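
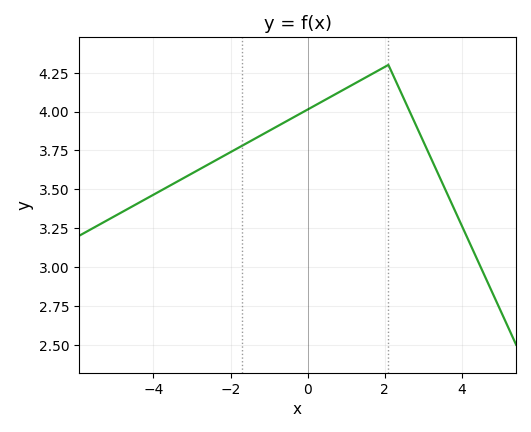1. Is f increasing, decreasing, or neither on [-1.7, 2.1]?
increasing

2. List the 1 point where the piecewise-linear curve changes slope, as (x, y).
(2.1, 4.3)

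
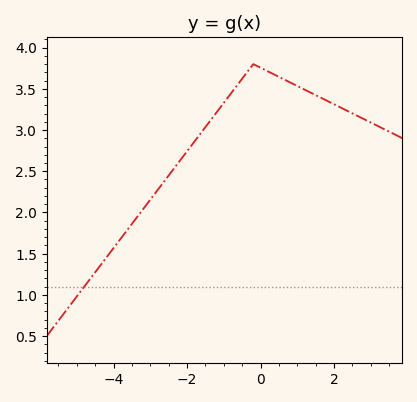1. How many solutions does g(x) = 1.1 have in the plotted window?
1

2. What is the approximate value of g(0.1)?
3.73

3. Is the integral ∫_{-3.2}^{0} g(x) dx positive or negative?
positive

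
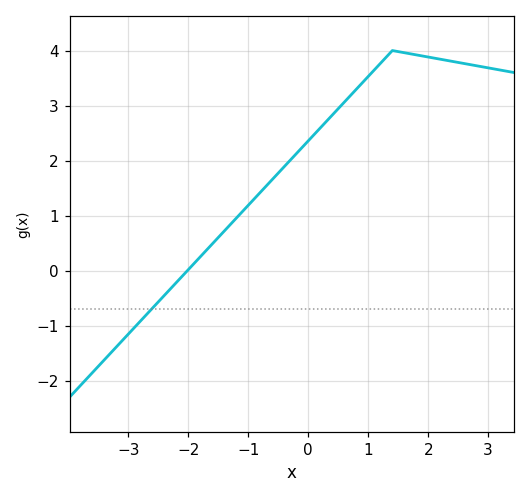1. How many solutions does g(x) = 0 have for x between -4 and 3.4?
1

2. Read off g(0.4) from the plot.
2.8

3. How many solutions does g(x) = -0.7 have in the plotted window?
1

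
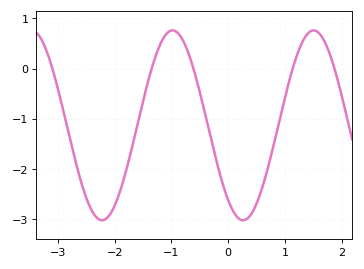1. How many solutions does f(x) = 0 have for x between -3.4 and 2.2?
5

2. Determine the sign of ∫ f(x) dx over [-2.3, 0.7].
negative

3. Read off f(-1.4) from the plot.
-0.2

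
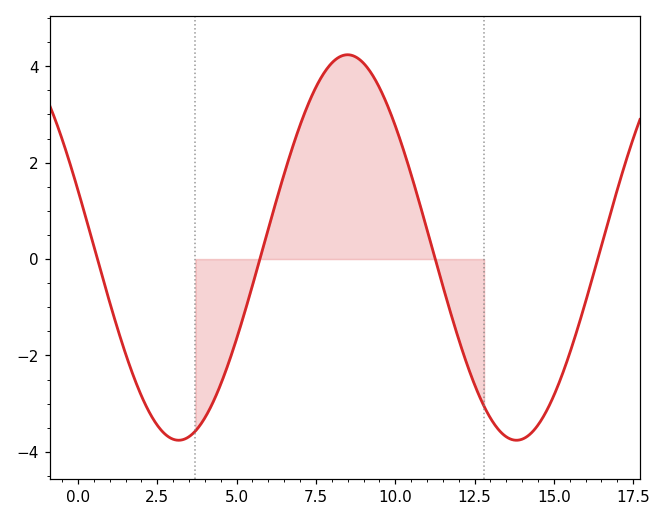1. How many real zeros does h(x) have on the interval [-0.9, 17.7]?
4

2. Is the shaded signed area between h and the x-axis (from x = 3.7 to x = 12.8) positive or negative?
positive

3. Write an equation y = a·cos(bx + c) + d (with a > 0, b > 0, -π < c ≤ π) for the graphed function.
y = 4cos(0.59x + 1.27) + 0.24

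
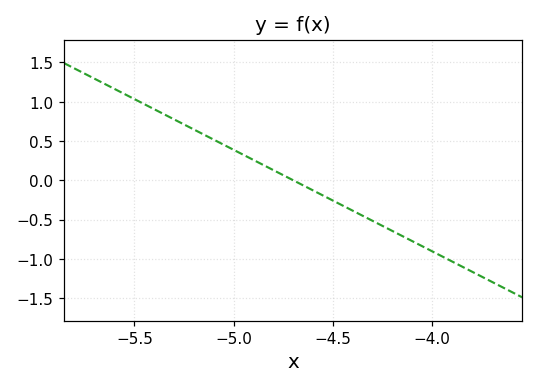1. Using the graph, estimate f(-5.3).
0.774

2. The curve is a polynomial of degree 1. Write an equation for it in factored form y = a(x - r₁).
y = -1.29(x + 4.7)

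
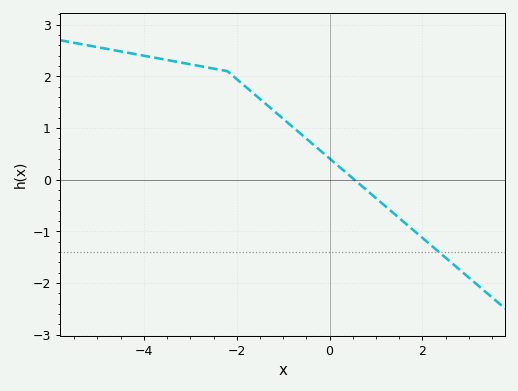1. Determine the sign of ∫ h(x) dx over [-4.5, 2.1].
positive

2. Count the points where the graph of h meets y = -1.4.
1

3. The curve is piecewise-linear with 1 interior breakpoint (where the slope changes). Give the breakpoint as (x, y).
(-2.2, 2.1)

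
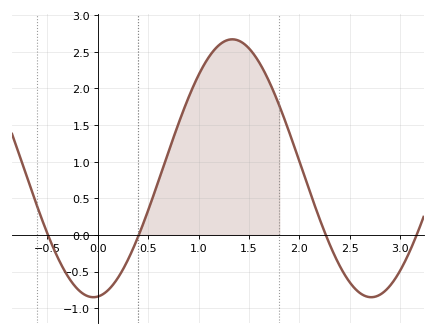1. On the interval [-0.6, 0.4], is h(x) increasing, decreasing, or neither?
neither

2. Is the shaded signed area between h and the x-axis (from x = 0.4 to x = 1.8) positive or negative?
positive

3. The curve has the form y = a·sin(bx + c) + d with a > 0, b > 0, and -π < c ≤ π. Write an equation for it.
y = 1.76sin(2.28x - 1.47) + 0.91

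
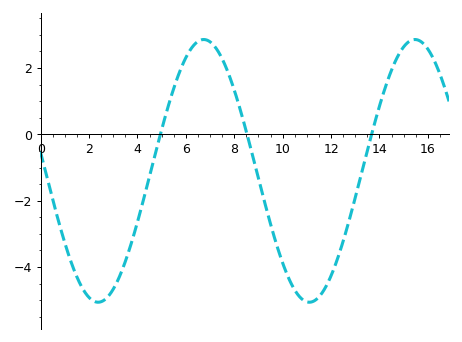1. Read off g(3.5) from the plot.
-3.83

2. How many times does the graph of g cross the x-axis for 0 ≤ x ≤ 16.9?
3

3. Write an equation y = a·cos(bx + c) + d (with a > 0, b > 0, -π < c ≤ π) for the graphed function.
y = 3.96cos(0.72x + 1.43) - 1.1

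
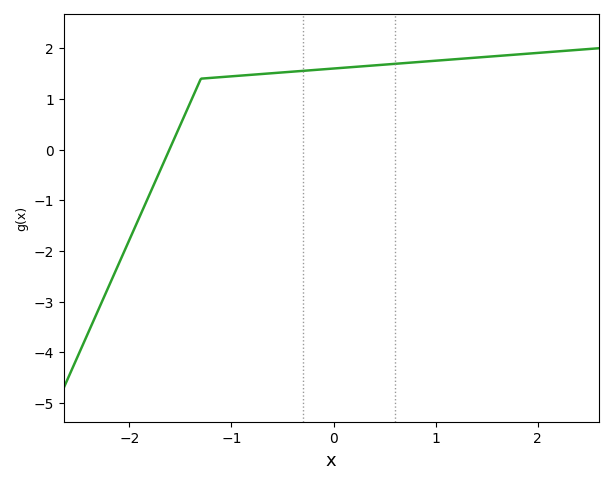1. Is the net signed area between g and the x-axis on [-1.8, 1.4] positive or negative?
positive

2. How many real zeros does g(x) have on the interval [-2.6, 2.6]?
1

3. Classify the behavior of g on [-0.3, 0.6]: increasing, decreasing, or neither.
increasing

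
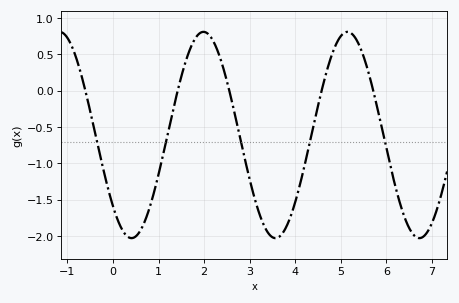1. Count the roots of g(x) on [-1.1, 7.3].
5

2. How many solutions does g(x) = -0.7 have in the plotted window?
5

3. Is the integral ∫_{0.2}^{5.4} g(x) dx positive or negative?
negative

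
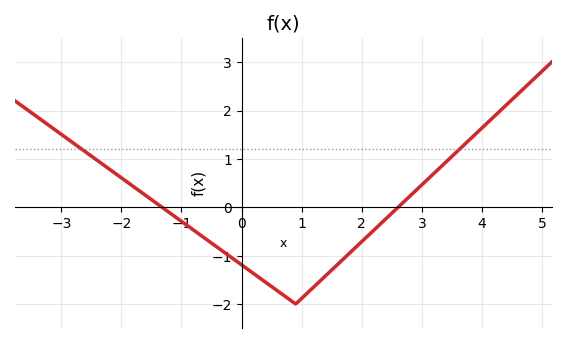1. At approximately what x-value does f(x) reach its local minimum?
0.899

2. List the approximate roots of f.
-1.32, 2.6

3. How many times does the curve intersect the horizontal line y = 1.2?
2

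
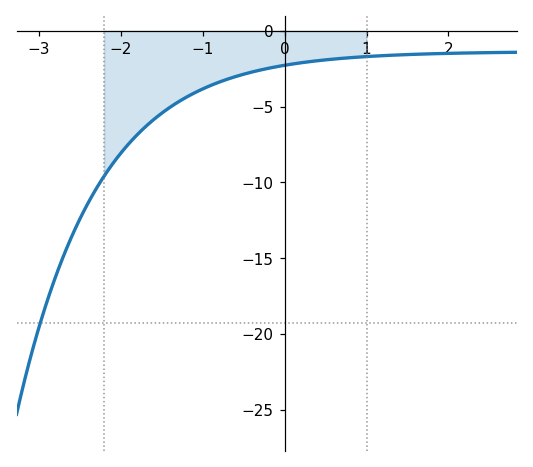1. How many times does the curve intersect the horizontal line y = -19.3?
1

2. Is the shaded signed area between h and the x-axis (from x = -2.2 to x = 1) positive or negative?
negative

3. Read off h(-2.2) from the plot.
-9.5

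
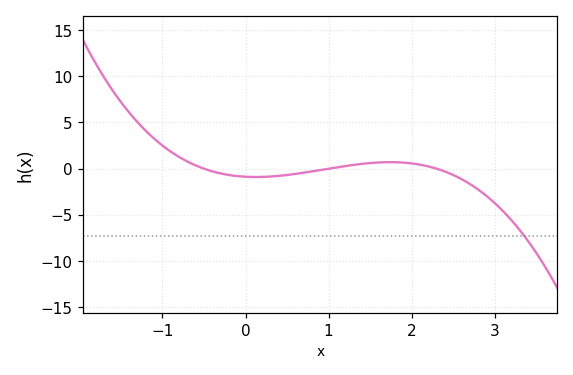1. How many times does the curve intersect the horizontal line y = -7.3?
1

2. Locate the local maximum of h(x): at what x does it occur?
1.74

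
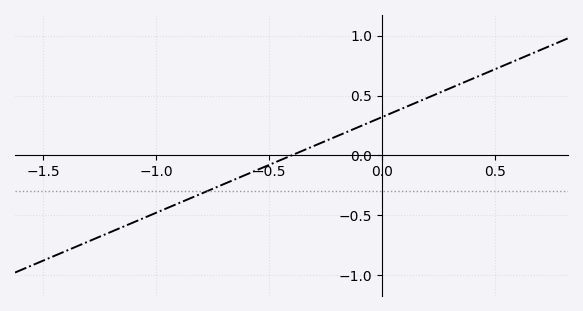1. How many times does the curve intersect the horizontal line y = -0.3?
1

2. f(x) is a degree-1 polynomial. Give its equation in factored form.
y = 0.8(x + 0.4)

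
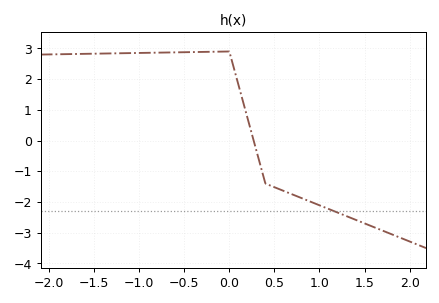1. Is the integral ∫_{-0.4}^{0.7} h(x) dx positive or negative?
positive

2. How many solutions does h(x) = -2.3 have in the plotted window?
1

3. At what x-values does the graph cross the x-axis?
0.27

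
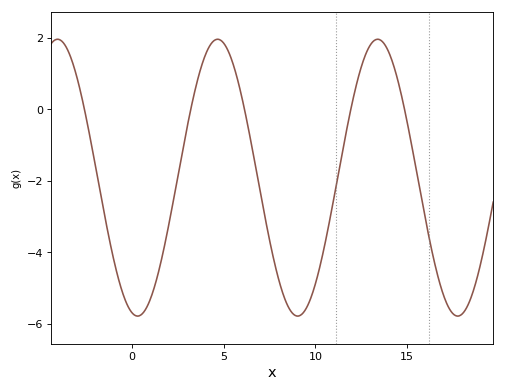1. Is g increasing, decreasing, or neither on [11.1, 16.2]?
neither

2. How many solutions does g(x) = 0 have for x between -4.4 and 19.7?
5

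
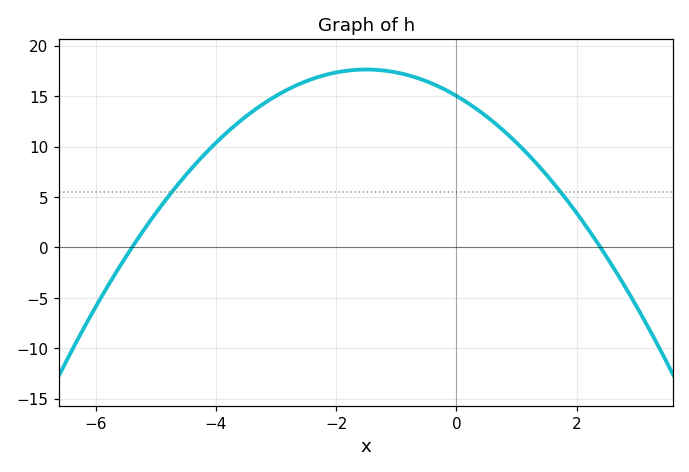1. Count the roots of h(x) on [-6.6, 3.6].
2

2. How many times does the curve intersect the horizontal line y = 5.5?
2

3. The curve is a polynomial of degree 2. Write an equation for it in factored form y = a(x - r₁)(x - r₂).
y = -1.16(x + 5.4)(x - 2.4)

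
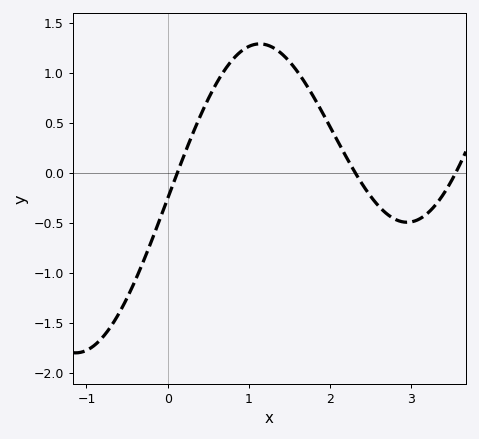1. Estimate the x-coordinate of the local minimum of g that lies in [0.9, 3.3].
2.9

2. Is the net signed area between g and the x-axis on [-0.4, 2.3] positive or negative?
positive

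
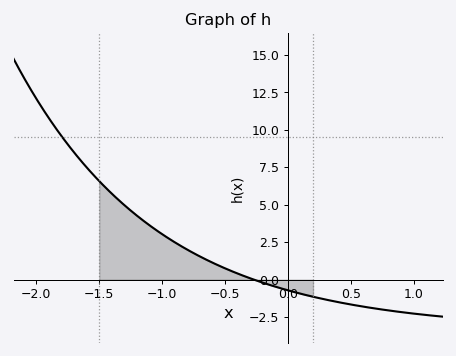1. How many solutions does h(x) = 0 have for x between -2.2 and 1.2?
1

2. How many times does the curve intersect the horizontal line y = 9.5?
1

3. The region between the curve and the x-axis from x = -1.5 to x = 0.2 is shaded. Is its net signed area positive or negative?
positive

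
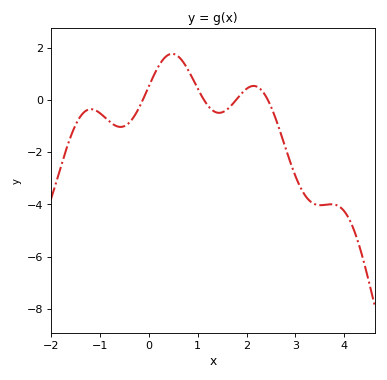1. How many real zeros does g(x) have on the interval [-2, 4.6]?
4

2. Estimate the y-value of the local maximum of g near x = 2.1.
0.542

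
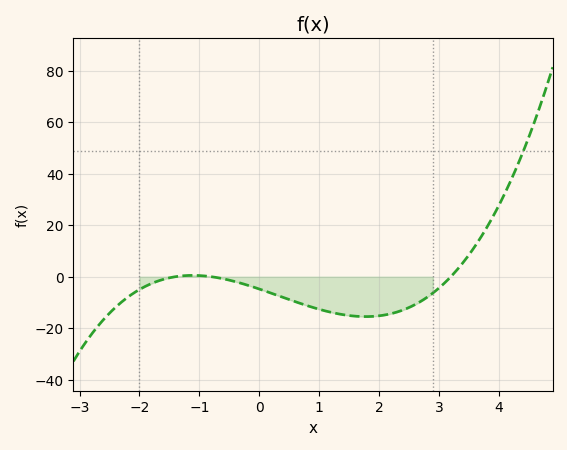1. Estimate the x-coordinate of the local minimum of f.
1.8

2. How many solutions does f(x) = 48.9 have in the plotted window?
1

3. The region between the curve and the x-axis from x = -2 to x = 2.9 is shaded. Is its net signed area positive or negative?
negative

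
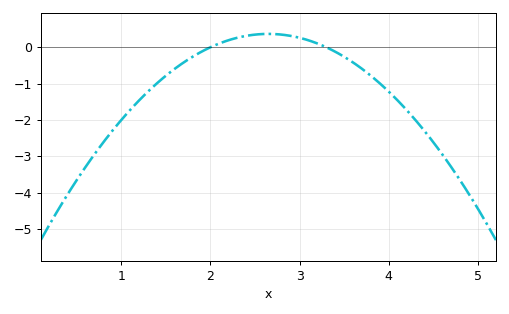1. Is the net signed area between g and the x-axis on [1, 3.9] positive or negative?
negative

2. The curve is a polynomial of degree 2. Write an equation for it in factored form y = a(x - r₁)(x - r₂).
y = -0.87(x - 2)(x - 3.3)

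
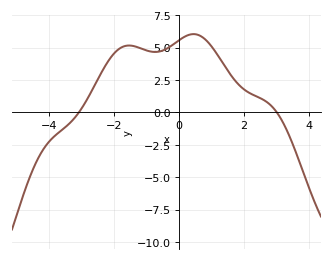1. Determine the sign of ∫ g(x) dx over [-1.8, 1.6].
positive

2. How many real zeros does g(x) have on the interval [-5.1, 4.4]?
2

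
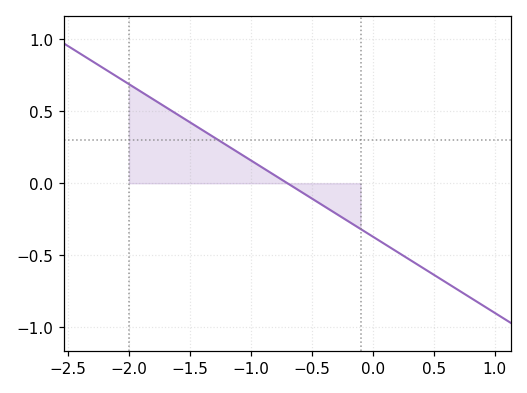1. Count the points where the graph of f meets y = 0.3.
1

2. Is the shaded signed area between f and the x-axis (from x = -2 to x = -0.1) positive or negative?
positive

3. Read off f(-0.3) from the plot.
-0.212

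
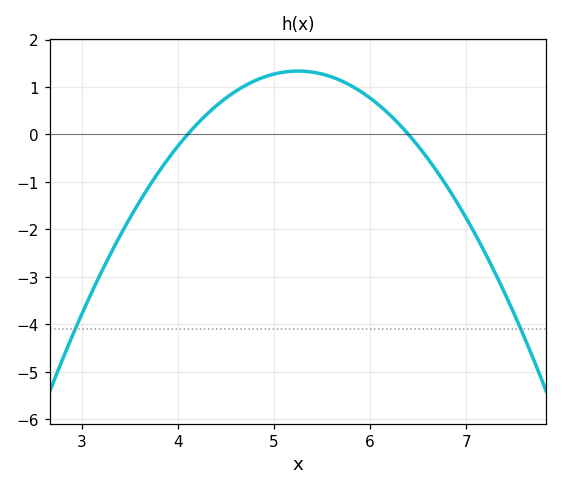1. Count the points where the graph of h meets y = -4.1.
2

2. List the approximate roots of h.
4.1, 6.4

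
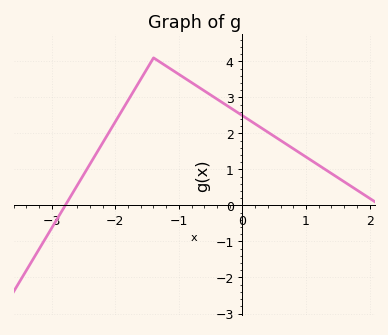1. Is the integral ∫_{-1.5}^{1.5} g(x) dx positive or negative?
positive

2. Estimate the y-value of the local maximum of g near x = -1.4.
4.1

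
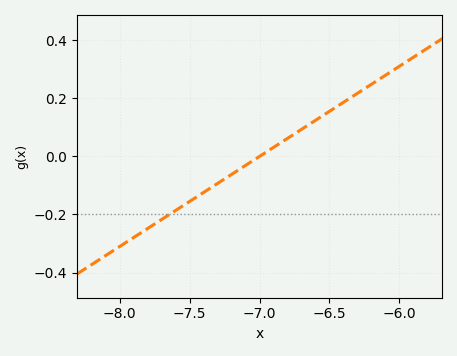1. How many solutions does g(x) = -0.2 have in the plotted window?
1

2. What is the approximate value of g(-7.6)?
-0.186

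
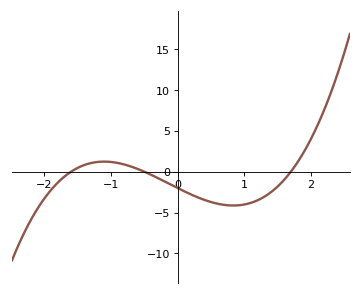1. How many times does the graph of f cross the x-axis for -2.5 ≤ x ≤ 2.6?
3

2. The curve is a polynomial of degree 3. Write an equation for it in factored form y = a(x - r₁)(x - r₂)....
y = 1.47(x + 1.6)(x + 0.5)(x - 1.7)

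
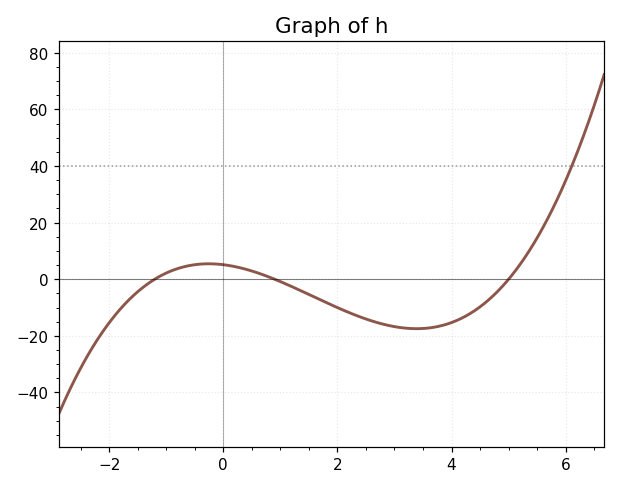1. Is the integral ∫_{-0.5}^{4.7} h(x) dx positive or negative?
negative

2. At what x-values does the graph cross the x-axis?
-1.2, 1, 5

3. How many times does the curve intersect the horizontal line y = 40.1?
1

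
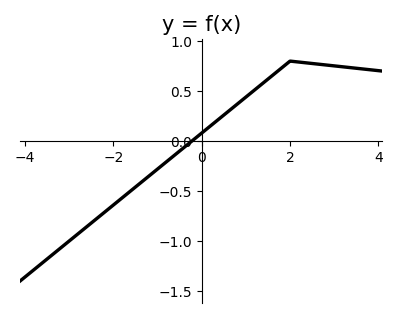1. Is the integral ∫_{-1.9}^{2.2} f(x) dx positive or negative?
positive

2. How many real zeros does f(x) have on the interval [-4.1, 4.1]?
1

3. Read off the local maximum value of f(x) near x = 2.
0.8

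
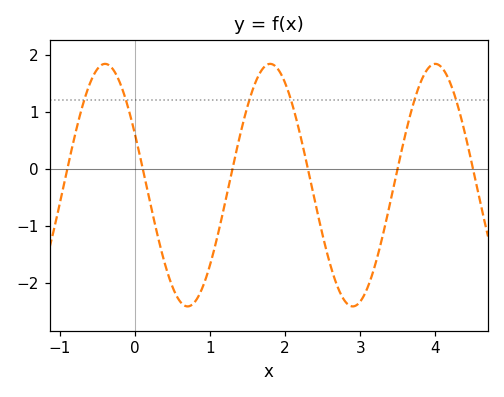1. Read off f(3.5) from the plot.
0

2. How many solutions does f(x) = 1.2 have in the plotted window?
6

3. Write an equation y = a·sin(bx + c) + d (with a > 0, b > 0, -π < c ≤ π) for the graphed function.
y = 2.13sin(2.9x + 2.7) - 0.29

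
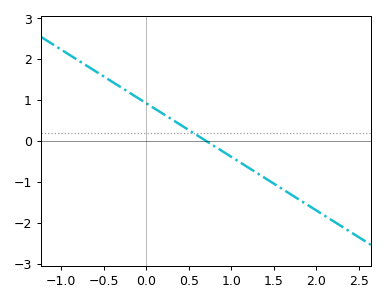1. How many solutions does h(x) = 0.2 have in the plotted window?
1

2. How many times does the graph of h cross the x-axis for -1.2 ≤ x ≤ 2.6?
1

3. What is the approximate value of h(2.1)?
-1.8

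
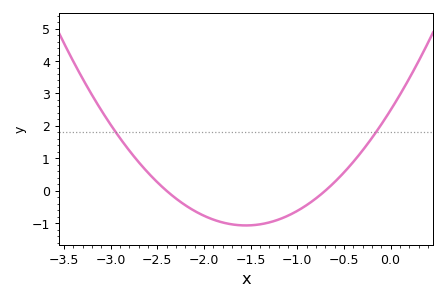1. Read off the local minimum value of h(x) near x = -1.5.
-1.07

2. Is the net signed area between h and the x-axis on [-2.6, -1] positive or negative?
negative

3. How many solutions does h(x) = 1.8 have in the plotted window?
2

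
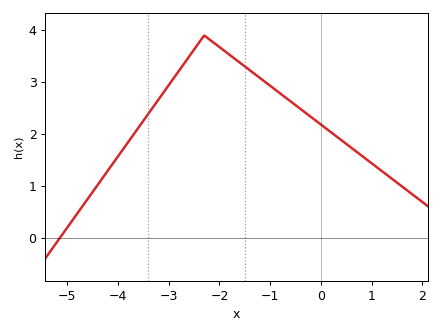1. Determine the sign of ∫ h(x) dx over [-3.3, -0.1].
positive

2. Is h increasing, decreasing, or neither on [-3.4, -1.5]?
neither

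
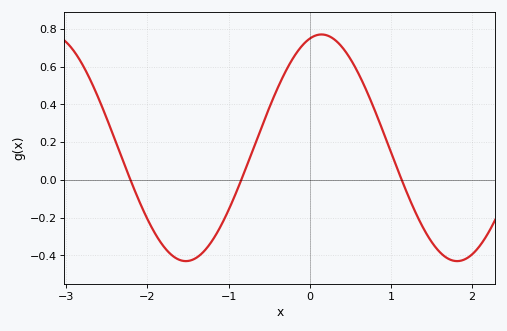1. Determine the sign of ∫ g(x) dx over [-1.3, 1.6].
positive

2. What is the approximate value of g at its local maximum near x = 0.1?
0.77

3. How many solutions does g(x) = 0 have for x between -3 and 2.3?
3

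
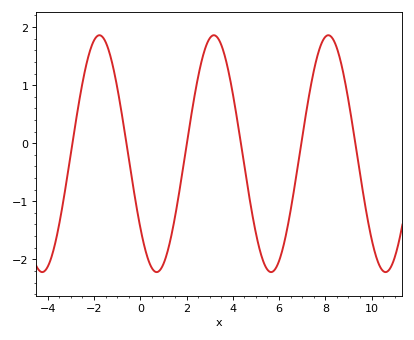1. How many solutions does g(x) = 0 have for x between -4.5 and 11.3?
6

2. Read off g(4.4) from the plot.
-0.13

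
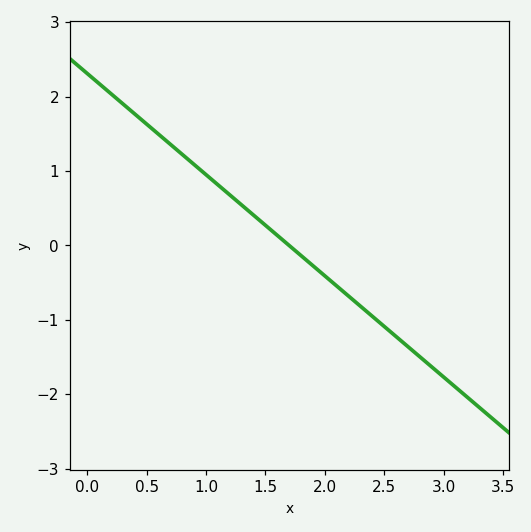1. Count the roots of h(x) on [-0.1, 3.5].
1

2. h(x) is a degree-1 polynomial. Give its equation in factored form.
y = -1.36(x - 1.7)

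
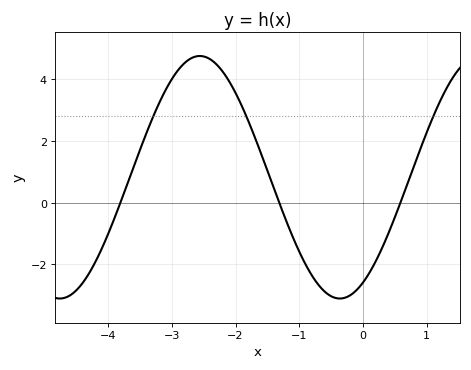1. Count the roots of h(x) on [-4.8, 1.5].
3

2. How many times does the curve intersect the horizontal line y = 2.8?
3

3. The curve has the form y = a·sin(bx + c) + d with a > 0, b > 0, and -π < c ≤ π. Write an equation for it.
y = 3.92sin(1.4x - 1) + 0.82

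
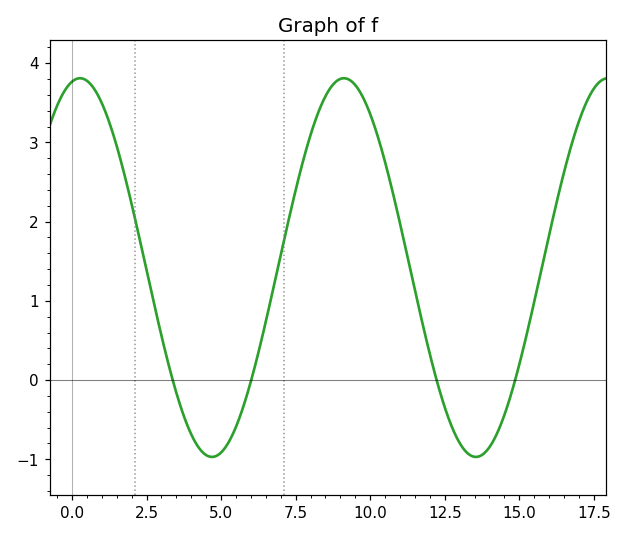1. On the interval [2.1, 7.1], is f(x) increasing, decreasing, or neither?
neither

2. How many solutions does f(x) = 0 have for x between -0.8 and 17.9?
4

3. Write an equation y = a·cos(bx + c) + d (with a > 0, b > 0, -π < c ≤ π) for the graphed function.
y = 2.39cos(0.71x - 0.19) + 1.42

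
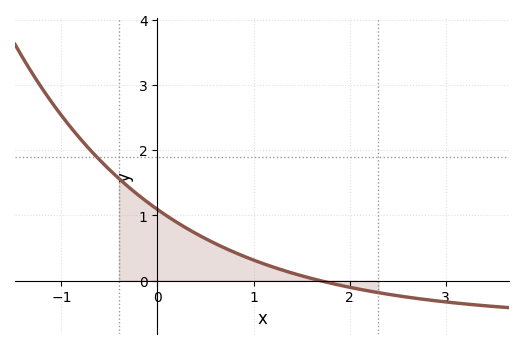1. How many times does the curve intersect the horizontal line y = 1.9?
1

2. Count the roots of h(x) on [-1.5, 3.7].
1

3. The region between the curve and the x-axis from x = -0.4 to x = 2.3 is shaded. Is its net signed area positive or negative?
positive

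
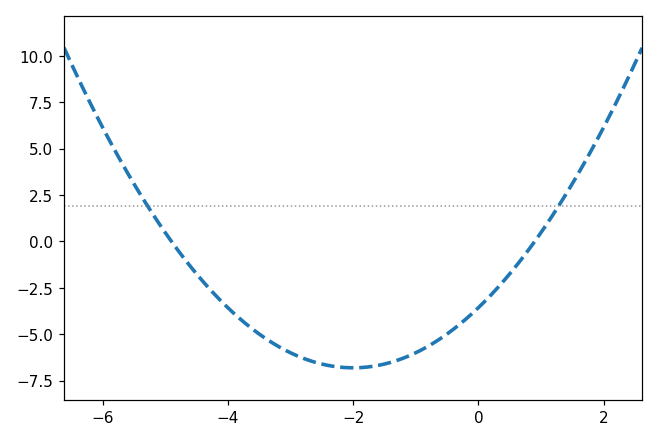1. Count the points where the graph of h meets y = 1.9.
2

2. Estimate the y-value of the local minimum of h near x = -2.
-6.8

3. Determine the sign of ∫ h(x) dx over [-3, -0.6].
negative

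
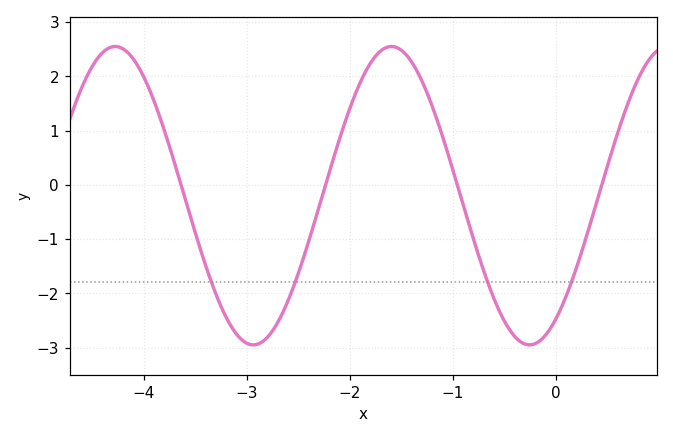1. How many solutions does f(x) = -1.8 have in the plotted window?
4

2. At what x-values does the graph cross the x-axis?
-3.6, -2.2, -1, 0.4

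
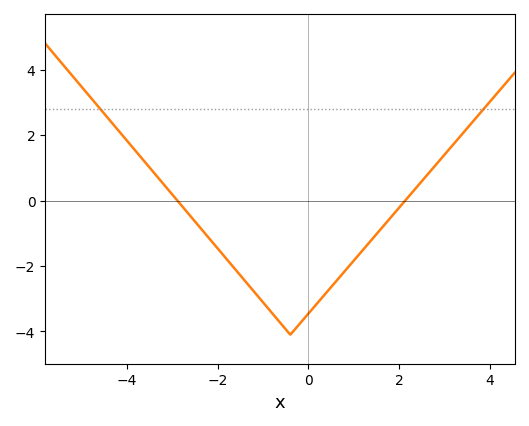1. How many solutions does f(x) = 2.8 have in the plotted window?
2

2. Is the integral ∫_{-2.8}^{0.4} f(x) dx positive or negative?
negative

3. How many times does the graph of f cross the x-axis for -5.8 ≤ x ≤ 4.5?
2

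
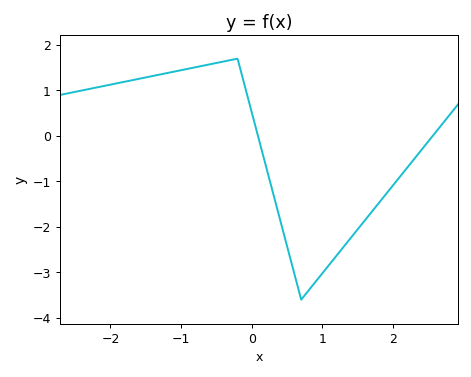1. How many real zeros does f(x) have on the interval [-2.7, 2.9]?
2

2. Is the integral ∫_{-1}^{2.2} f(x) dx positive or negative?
negative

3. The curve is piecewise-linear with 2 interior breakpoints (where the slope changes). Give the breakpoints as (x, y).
(-0.2, 1.7); (0.7, -3.6)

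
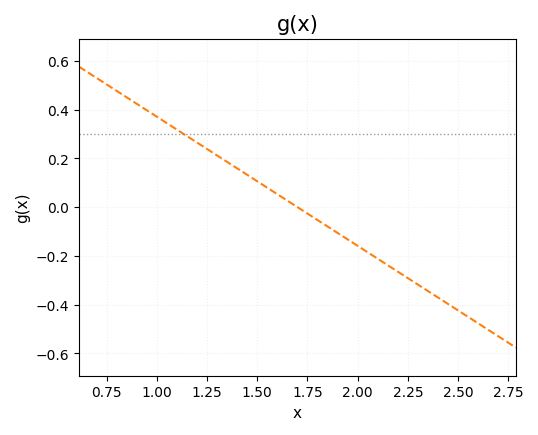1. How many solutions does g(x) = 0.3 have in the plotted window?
1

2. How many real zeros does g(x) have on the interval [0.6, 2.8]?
1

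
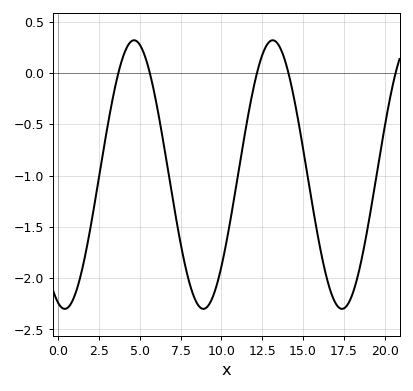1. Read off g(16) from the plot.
-1.67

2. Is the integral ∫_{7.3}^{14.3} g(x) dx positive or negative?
negative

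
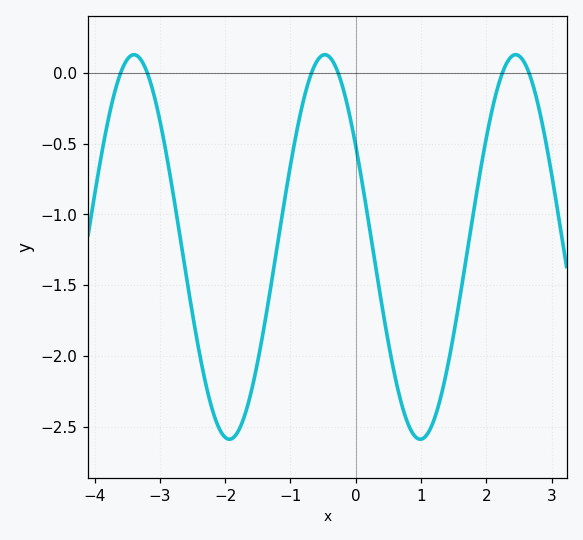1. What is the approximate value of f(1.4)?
-2.1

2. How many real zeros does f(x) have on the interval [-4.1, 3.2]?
6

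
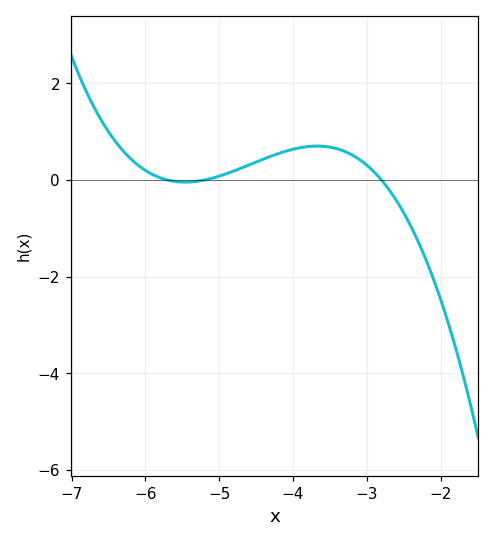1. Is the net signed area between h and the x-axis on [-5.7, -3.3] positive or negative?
positive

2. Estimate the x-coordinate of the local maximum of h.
-3.67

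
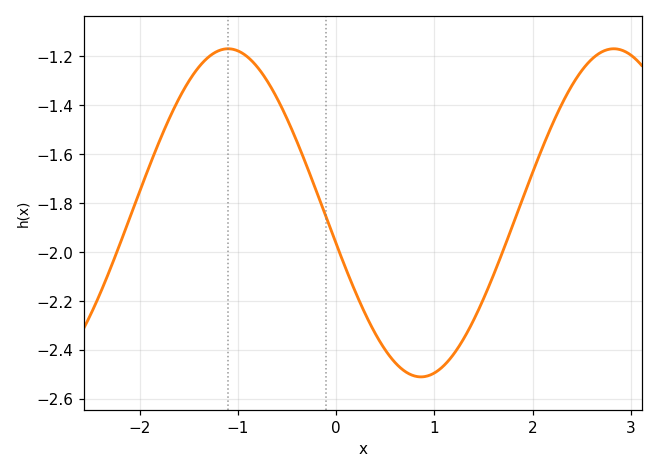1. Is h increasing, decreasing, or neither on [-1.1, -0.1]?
decreasing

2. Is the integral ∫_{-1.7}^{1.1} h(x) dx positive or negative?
negative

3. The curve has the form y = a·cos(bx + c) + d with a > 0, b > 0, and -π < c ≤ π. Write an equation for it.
y = 0.67cos(1.6x + 1.8) - 1.84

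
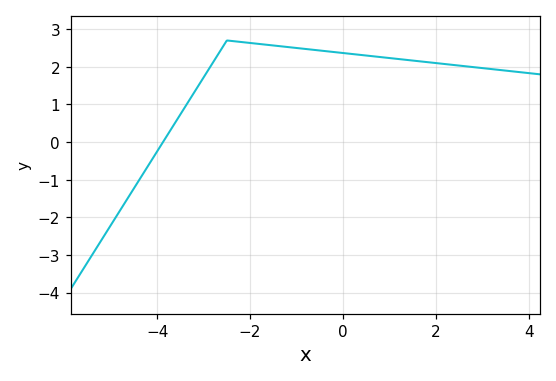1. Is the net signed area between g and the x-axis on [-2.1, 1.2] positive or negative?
positive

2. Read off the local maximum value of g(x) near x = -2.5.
2.7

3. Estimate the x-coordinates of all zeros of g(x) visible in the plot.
-3.8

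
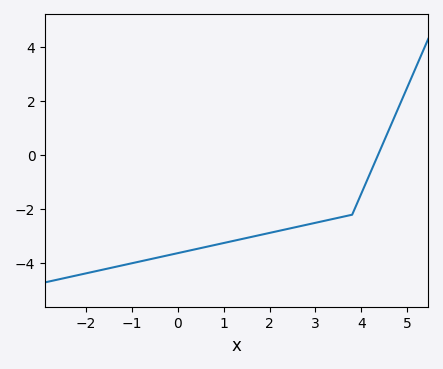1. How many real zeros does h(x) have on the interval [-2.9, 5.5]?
1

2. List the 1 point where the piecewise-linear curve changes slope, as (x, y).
(3.8, -2.2)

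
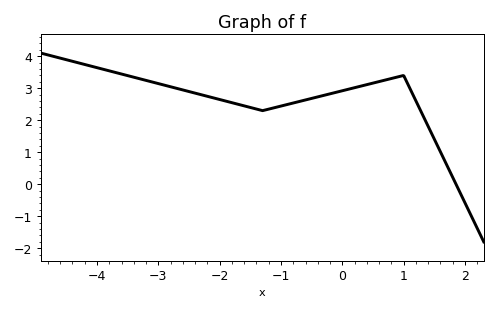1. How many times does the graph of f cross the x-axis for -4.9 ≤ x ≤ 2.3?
1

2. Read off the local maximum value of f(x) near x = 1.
3.4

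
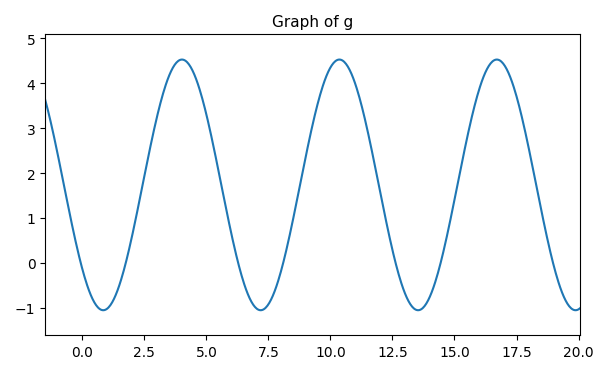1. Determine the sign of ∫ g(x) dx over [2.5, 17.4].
positive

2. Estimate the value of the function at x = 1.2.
-0.9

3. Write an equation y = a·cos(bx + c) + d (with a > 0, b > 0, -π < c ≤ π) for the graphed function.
y = 2.79cos(0.99x + 2.3) + 1.74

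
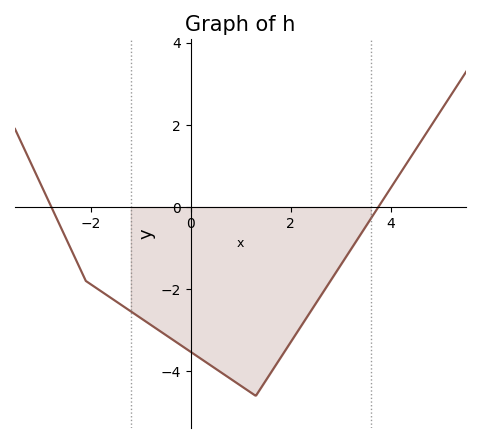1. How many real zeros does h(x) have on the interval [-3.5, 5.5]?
2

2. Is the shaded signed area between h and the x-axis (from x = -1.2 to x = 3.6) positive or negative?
negative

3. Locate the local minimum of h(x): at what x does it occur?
1.3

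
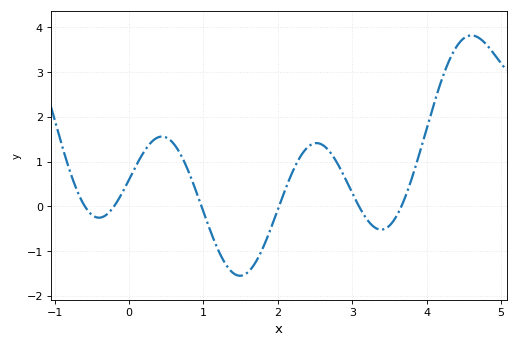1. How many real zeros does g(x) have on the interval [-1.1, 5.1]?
6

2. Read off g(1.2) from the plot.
-0.985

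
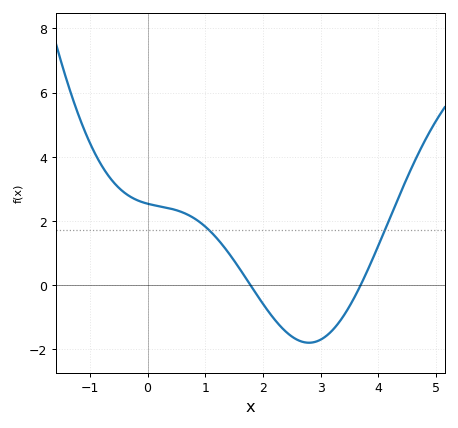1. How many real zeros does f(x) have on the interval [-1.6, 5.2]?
2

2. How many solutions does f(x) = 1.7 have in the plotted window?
2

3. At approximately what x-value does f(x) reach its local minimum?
2.8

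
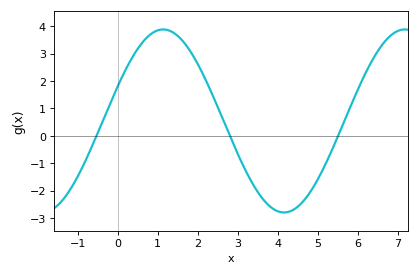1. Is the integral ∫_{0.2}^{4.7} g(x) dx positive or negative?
positive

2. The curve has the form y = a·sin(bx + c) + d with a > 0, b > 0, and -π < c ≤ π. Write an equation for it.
y = 3.34sin(1.04x + 0.392) + 0.54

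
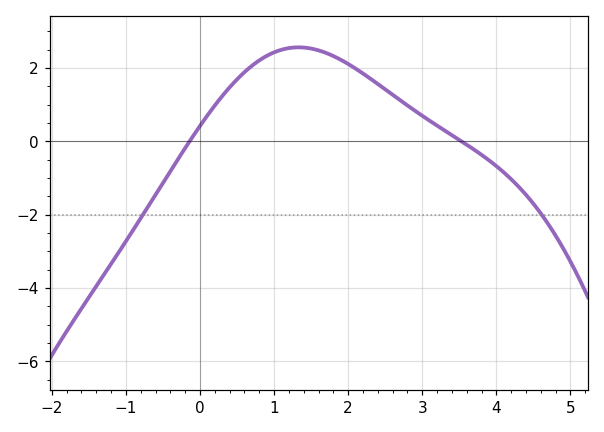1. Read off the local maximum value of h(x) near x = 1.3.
2.6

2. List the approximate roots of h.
-0.1, 3.5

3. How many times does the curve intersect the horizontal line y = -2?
2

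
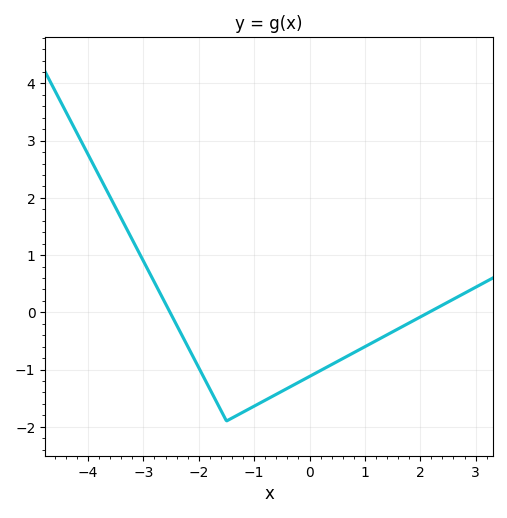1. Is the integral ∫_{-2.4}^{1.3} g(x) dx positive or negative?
negative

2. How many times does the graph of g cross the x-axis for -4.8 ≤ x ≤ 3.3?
2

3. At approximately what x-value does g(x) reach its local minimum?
-1.4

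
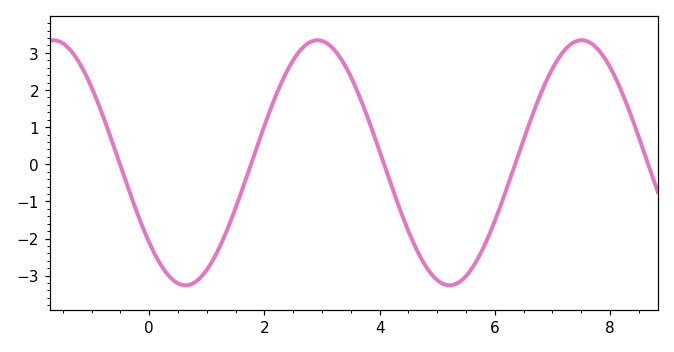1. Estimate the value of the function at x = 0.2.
-2.7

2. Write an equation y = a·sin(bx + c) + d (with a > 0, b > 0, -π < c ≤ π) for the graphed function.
y = 3.3sin(1.4x - 2.4) + 0.04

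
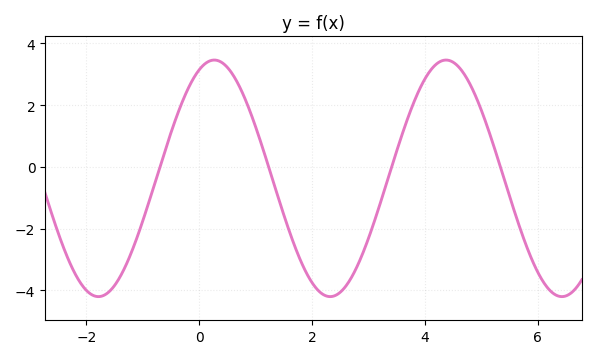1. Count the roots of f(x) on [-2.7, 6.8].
4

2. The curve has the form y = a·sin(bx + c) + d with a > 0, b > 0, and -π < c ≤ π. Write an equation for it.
y = 3.83sin(1.5x + 1.2) - 0.37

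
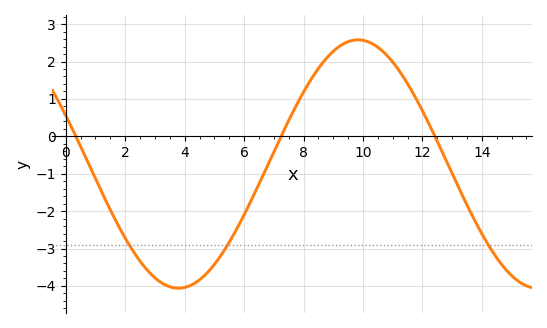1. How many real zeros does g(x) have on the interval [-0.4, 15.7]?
3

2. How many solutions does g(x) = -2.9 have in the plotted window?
3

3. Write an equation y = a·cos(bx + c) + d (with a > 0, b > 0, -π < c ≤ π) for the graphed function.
y = 3.32cos(0.52x + 1.17) - 0.74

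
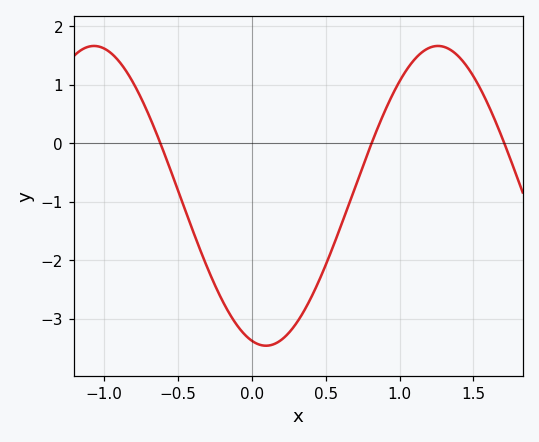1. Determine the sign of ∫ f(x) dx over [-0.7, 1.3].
negative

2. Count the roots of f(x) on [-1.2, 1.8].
3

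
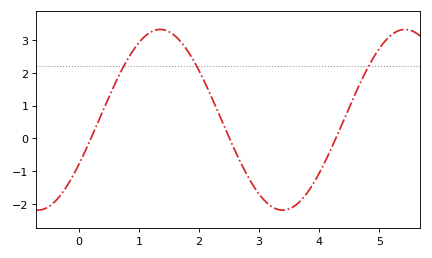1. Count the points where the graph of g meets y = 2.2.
3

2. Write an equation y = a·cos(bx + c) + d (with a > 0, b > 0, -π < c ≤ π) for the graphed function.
y = 2.76cos(1.54x - 2.08) + 0.57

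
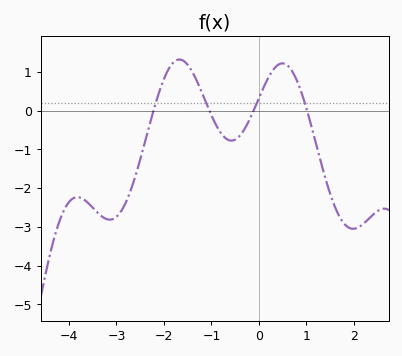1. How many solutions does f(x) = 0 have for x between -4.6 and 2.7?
4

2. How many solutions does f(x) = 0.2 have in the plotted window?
4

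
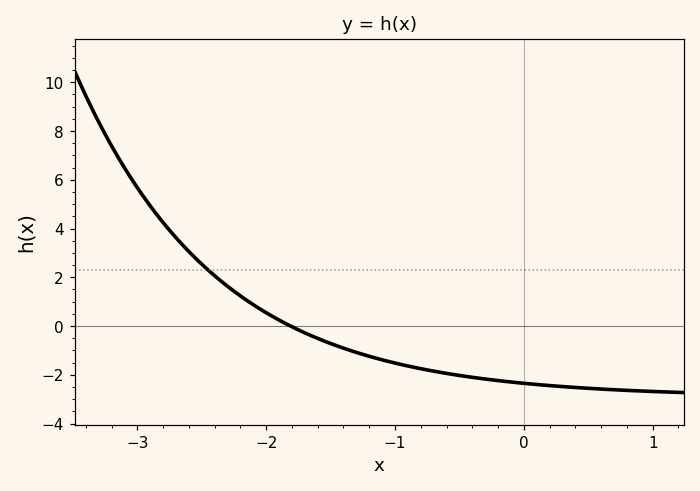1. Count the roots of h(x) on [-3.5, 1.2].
1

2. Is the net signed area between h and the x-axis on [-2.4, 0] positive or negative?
negative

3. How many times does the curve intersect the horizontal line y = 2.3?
1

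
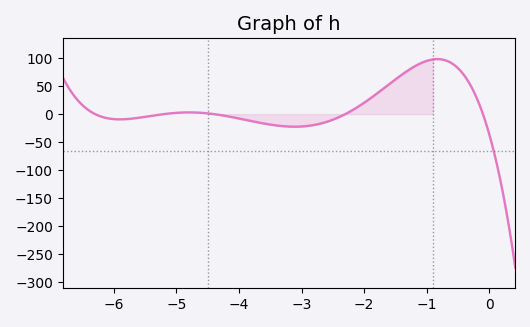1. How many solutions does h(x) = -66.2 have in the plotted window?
1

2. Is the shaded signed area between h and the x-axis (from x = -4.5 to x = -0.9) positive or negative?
positive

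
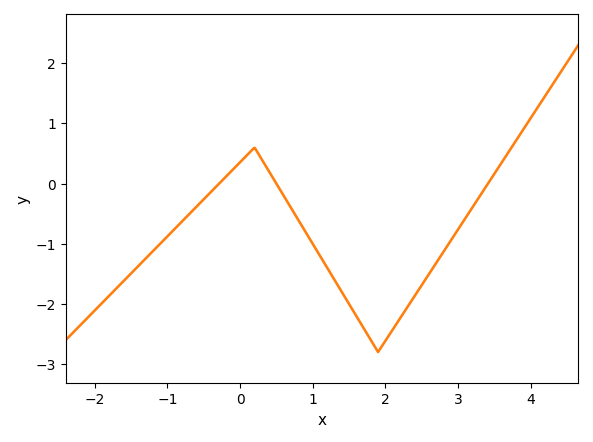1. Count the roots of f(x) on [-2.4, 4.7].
3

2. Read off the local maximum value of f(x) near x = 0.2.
0.598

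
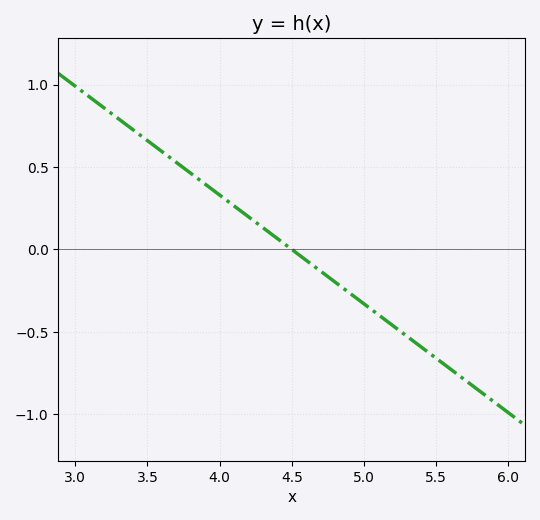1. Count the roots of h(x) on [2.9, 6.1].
1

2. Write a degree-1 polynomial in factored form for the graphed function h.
y = -0.66(x - 4.5)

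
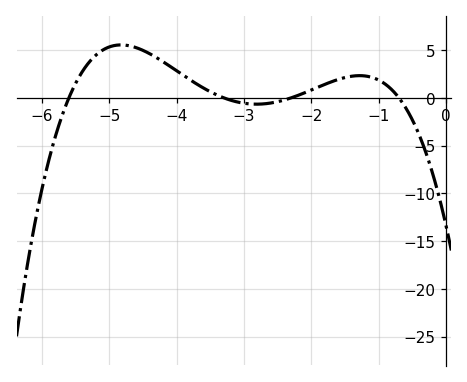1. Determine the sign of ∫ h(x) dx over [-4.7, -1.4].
positive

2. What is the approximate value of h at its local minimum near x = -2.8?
-0.662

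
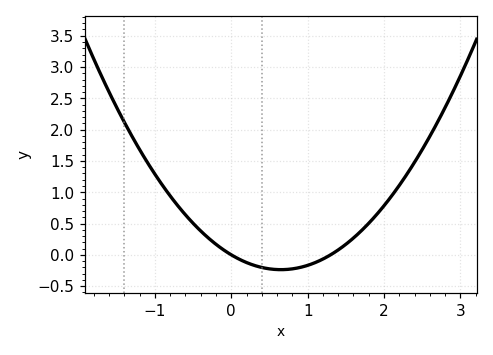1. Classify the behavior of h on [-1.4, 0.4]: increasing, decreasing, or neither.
decreasing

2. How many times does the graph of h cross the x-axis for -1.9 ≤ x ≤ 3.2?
2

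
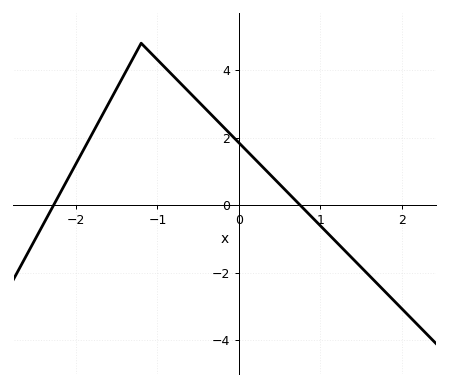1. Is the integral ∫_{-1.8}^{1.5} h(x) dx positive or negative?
positive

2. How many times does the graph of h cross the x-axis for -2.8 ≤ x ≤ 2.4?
2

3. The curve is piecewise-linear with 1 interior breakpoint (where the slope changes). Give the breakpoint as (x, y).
(-1.2, 4.8)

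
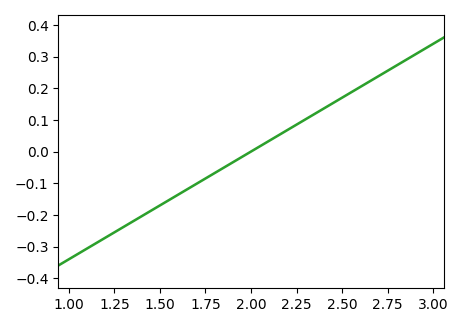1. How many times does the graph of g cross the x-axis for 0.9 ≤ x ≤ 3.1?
1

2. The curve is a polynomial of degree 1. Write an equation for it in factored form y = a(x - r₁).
y = 0.34(x - 2)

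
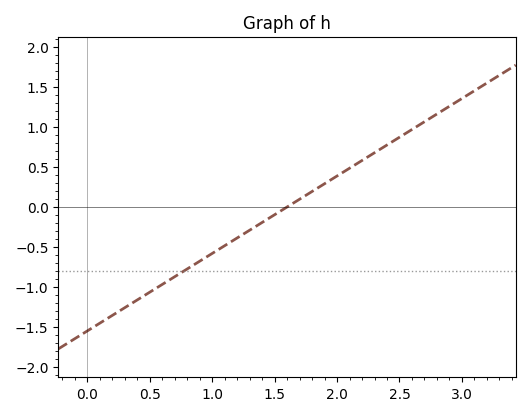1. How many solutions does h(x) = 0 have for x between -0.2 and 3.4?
1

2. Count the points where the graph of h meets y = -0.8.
1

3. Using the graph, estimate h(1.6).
0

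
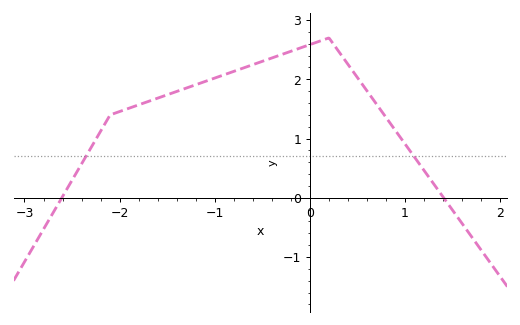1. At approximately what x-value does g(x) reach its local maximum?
0.199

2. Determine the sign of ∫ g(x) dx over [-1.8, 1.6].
positive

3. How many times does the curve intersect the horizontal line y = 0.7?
2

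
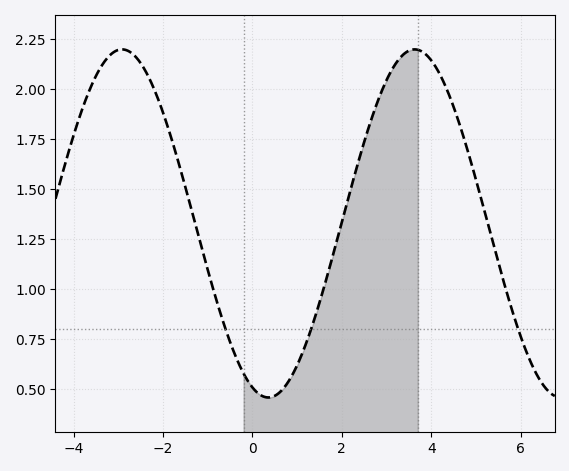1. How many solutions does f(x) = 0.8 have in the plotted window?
3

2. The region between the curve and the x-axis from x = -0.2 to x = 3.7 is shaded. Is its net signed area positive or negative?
positive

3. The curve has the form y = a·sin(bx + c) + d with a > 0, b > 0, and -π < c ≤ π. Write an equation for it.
y = 0.87sin(0.96x - 1.91) + 1.33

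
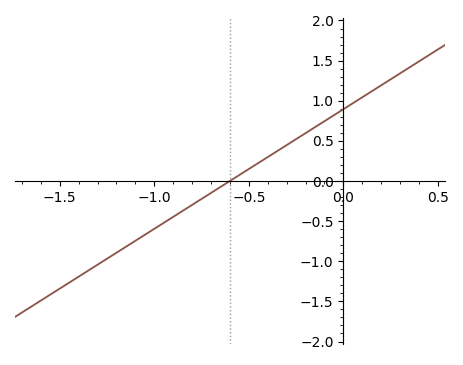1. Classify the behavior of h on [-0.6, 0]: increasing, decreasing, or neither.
increasing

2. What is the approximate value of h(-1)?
-0.596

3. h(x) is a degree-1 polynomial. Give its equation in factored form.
y = 1.49(x + 0.6)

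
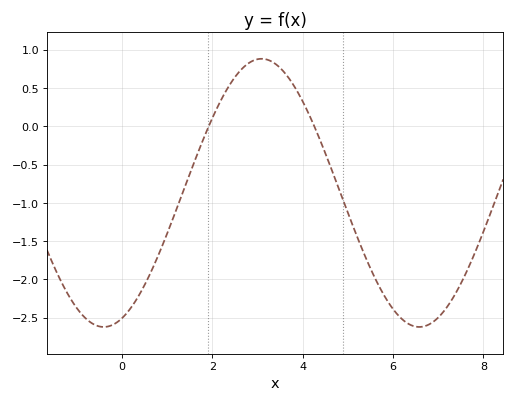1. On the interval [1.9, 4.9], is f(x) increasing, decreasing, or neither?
neither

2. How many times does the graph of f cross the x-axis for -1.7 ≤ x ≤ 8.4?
2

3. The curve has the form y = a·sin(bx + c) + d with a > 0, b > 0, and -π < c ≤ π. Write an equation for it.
y = 1.75sin(0.9x - 1.2) - 0.87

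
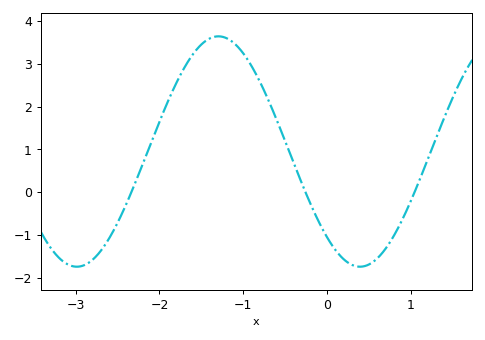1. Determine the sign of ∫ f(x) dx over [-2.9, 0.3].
positive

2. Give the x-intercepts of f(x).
-2.3, -0.3, 1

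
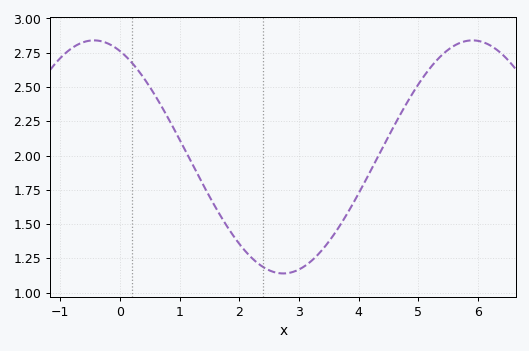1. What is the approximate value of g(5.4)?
2.74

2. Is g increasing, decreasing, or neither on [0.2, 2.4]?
decreasing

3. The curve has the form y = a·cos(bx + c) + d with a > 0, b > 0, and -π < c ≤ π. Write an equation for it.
y = 0.85cos(0.99x + 0.43) + 1.99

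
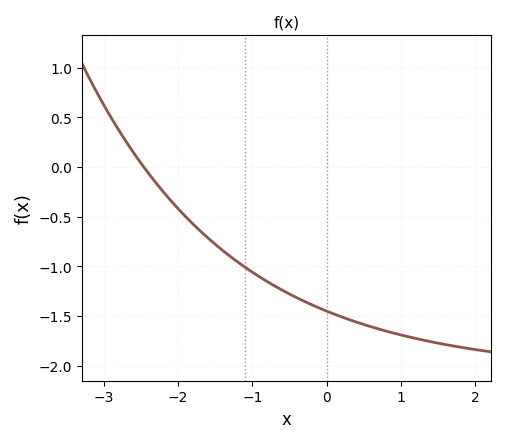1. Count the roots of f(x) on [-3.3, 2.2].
1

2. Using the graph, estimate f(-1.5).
-0.777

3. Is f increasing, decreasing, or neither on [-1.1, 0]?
decreasing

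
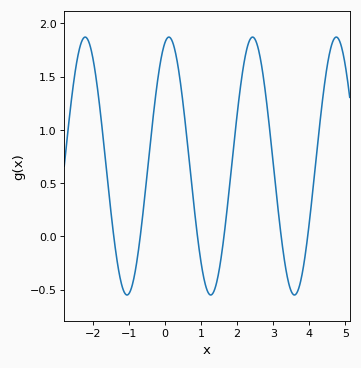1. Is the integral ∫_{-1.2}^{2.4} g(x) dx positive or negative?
positive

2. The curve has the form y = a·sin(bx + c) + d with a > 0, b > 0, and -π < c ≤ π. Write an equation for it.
y = 1.21sin(2.7x + 1.3) + 0.66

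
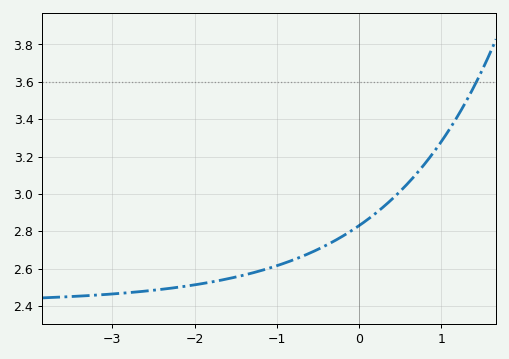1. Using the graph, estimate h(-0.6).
2.68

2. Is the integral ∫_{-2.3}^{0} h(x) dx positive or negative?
positive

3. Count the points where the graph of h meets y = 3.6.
1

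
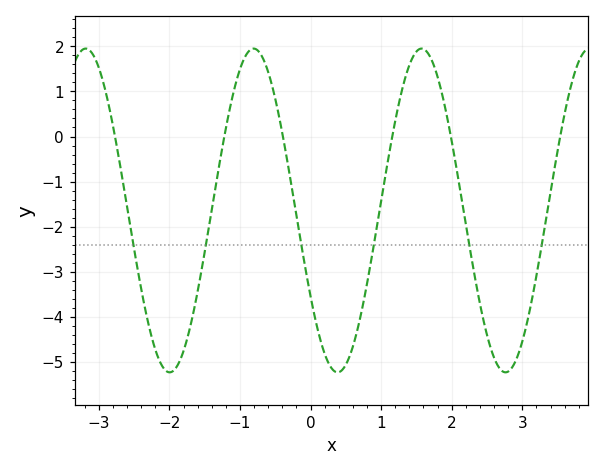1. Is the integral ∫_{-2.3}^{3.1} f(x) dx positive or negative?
negative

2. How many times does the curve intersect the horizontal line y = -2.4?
6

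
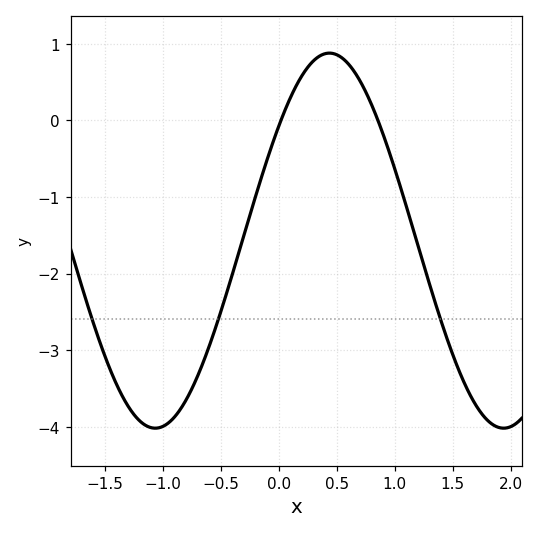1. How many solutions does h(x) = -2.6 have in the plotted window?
3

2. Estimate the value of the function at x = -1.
-4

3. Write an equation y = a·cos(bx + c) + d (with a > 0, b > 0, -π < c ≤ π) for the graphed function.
y = 2.45cos(2.09x - 0.91) - 1.57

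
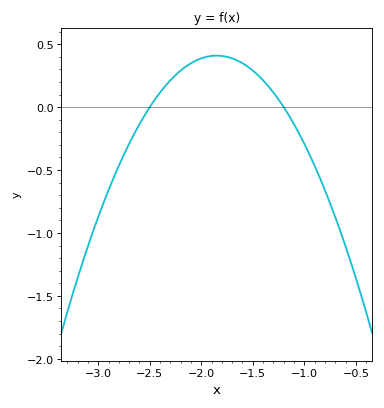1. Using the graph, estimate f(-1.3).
0.1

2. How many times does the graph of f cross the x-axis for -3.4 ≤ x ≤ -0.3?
2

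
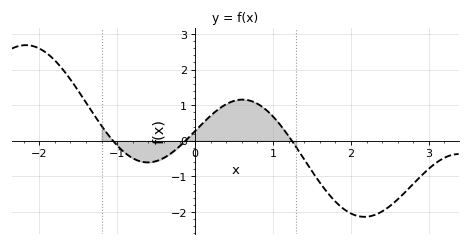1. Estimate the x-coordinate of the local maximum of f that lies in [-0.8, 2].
0.608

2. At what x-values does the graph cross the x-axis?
-1.05, -0.124, 1.24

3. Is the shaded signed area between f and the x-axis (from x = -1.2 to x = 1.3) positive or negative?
positive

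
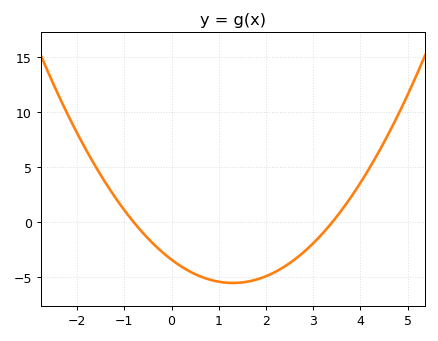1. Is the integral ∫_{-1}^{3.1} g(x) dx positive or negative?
negative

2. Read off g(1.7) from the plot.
-5.31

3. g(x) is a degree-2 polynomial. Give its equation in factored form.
y = 1.25(x + 0.8)(x - 3.4)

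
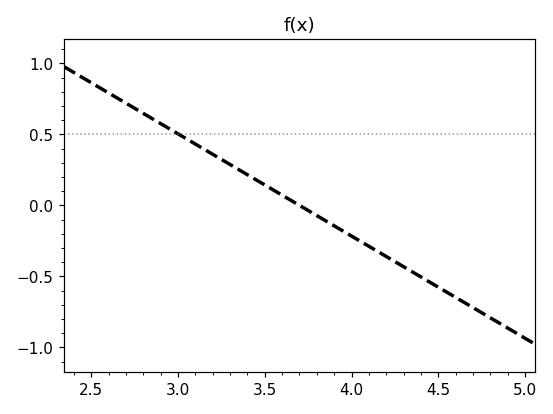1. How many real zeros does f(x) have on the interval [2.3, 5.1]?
1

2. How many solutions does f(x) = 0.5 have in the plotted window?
1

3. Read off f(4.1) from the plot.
-0.3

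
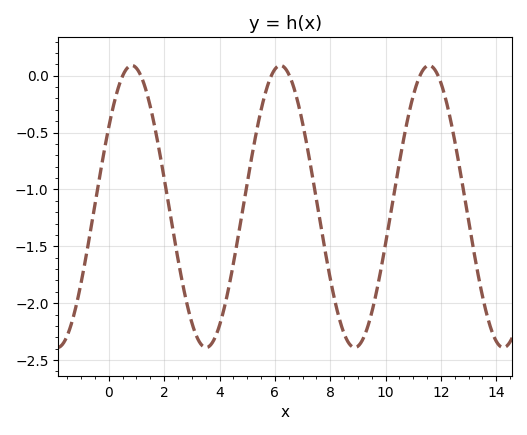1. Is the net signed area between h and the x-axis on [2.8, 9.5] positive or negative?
negative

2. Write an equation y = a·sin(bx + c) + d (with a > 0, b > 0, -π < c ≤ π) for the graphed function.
y = 1.24sin(1.17x + 0.6) - 1.15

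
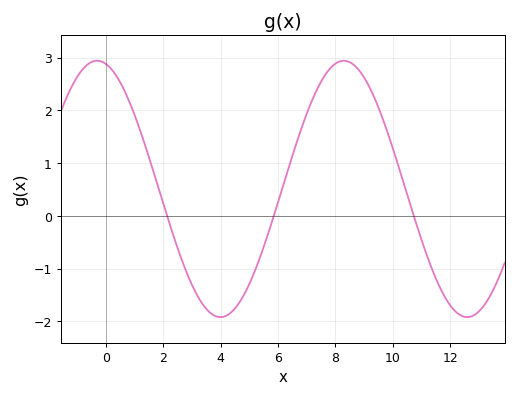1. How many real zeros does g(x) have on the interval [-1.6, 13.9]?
3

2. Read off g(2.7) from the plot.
-0.922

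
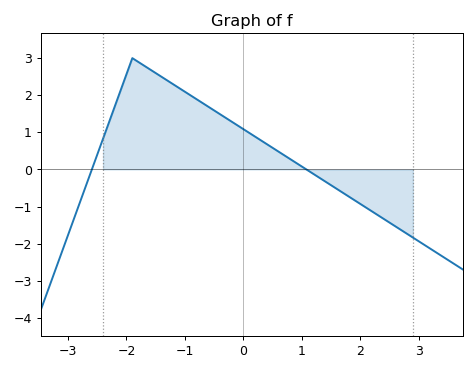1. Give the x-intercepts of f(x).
-2.6, 1.1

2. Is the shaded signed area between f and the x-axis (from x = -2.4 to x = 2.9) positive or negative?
positive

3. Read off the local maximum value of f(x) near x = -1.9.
3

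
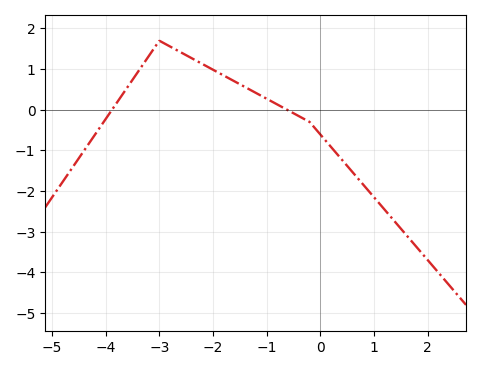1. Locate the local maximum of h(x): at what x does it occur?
-3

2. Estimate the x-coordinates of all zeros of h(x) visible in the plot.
-3.88, -0.62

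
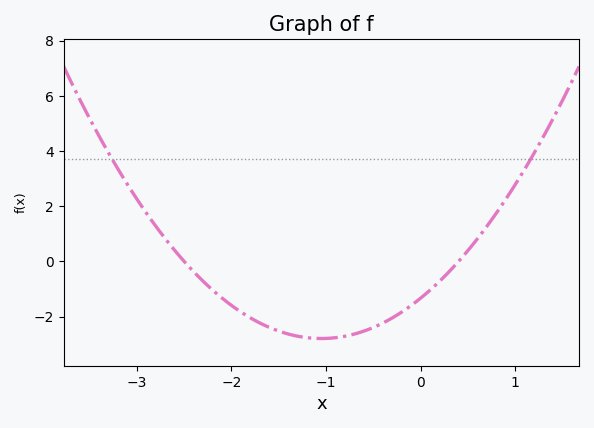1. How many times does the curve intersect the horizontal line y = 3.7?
2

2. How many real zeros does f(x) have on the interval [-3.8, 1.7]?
2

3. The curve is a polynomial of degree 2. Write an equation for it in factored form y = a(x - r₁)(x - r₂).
y = 1.33(x + 2.5)(x - 0.4)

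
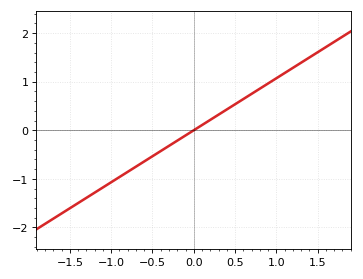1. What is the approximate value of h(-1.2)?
-1.28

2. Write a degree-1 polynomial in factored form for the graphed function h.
y = 1.07(x - 0)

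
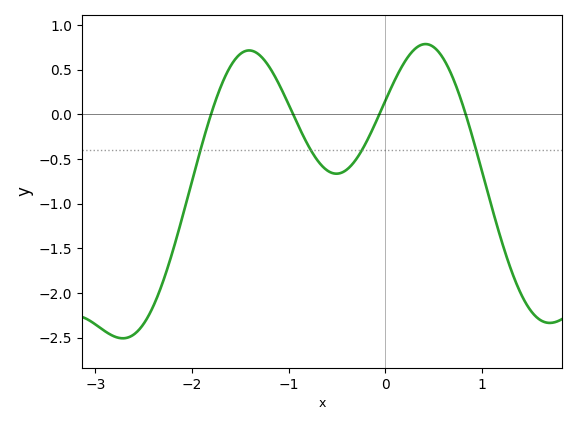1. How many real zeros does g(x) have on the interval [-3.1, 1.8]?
4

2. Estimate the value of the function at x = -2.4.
-2.15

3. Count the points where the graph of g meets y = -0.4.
4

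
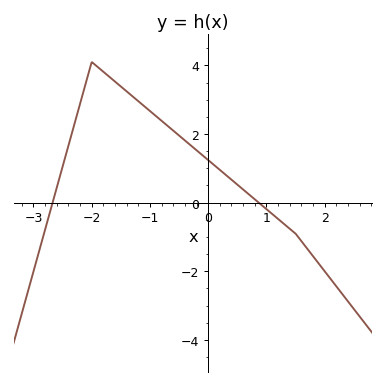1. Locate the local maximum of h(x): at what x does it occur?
-2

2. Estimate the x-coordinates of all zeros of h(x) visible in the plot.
-2.67, 0.87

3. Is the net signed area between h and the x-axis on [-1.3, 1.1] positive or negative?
positive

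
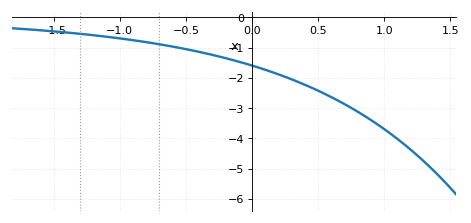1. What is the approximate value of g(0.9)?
-3.39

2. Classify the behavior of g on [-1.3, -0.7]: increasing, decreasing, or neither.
decreasing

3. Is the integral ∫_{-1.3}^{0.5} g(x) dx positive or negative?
negative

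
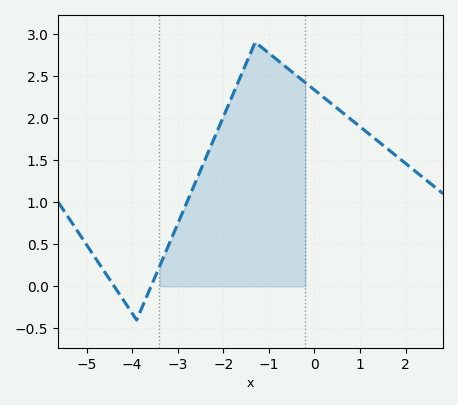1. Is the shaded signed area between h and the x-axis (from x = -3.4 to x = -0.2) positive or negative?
positive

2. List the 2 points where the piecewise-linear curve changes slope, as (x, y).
(-3.9, -0.4); (-1.3, 2.9)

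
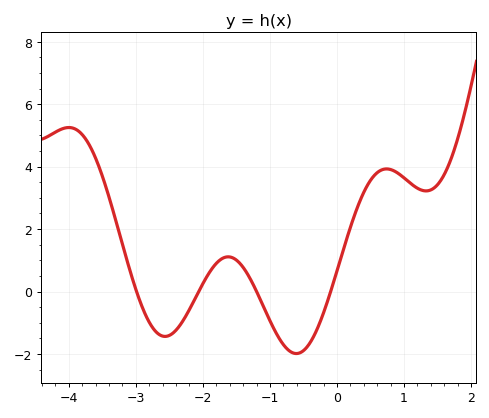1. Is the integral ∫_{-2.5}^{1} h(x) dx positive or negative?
positive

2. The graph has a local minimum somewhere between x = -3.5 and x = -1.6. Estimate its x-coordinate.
-2.56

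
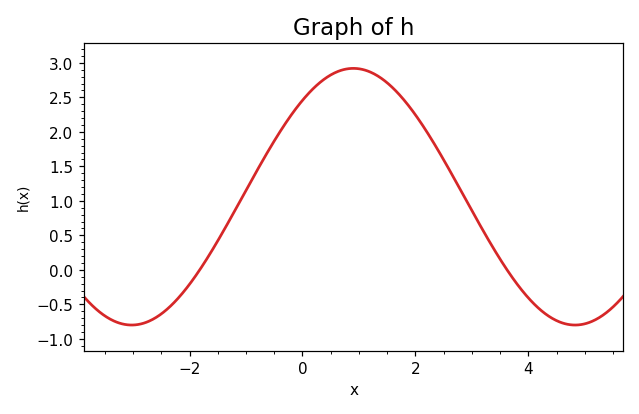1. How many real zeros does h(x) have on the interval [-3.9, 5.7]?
2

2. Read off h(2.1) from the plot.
2.15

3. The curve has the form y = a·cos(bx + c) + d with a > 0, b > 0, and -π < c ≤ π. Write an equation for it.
y = 1.86cos(0.8x - 0.72) + 1.06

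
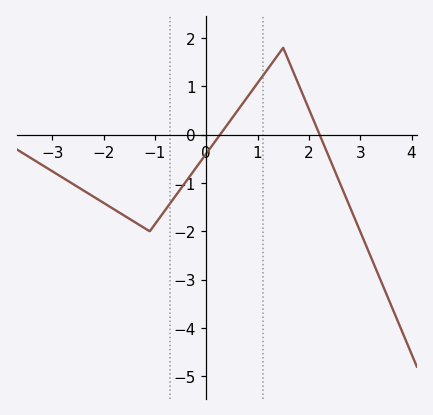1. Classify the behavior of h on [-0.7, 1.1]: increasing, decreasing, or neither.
increasing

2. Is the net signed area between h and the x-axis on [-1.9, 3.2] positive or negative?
negative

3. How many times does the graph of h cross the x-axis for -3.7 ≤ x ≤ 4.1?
2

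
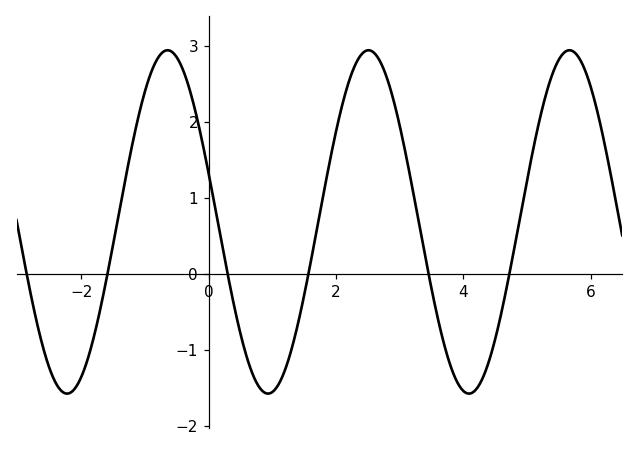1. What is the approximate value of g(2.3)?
2.75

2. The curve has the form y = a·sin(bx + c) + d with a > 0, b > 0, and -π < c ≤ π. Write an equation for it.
y = 2.26sin(1.99x + 2.86) + 0.68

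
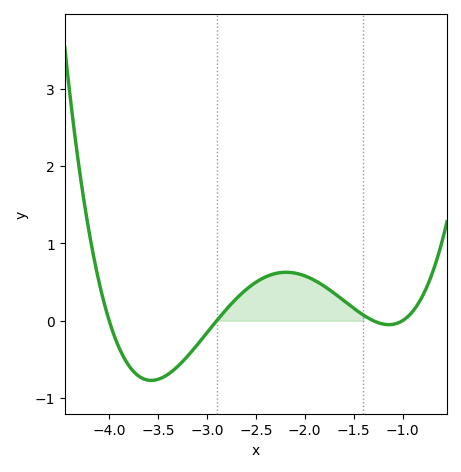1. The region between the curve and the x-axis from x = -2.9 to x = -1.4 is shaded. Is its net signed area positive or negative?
positive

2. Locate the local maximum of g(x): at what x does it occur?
-2.2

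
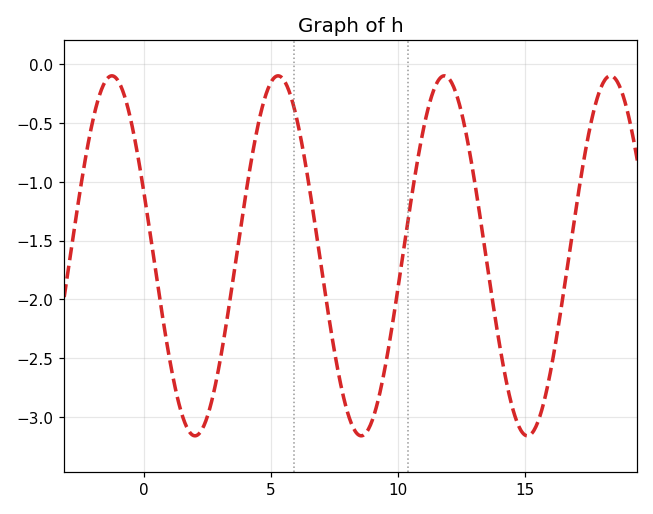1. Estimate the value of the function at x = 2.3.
-3.1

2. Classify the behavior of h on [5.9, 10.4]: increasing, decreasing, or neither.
neither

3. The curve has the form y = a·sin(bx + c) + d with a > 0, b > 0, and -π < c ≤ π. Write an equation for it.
y = 1.53sin(0.96x + 2.78) - 1.63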